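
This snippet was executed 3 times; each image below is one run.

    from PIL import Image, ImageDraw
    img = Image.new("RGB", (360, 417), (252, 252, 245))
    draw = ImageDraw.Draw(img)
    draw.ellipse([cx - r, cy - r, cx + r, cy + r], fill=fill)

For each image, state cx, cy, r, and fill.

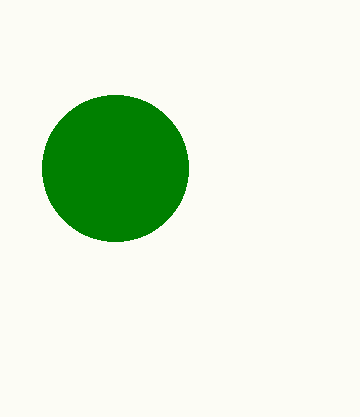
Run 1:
cx = 115
cy = 168
r = 73
fill = 'green'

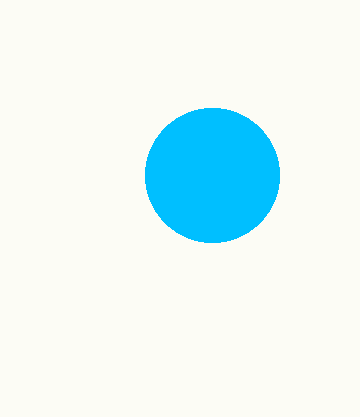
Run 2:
cx = 212, cy = 175, r = 67, fill = 'deepskyblue'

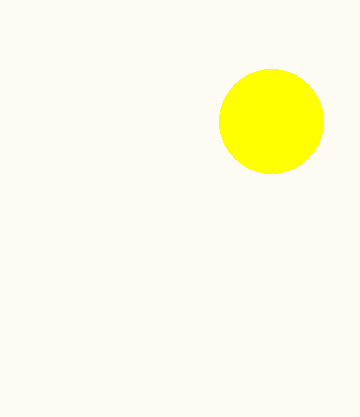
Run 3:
cx = 271, cy = 121, r = 52, fill = 'yellow'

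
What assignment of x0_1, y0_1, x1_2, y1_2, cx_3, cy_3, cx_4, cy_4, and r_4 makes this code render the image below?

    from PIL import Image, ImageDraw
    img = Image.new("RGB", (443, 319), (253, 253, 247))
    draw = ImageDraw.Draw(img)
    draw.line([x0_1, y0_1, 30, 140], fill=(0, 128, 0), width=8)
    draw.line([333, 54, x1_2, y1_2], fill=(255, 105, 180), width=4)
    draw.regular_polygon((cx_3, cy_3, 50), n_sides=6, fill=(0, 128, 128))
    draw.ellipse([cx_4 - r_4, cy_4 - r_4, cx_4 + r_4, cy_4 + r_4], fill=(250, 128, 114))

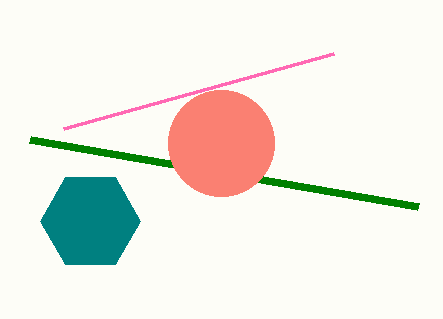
x0_1 = 418; y0_1 = 207; x1_2 = 63; y1_2 = 129; cx_3 = 90; cy_3 = 221; cx_4 = 221; cy_4 = 143; r_4 = 53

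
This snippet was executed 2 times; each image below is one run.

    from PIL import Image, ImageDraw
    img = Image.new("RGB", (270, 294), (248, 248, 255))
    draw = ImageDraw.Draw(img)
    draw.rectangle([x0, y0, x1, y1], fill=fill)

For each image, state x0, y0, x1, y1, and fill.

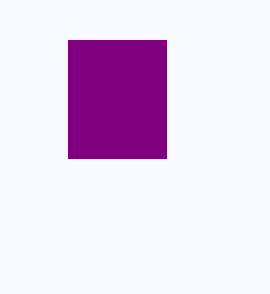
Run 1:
x0 = 68, y0 = 40, x1 = 166, y1 = 158, fill = 'purple'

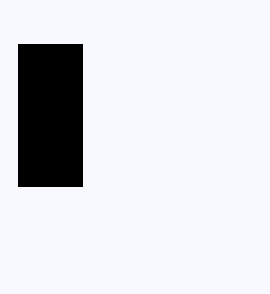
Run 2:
x0 = 18
y0 = 44
x1 = 82
y1 = 186
fill = 'black'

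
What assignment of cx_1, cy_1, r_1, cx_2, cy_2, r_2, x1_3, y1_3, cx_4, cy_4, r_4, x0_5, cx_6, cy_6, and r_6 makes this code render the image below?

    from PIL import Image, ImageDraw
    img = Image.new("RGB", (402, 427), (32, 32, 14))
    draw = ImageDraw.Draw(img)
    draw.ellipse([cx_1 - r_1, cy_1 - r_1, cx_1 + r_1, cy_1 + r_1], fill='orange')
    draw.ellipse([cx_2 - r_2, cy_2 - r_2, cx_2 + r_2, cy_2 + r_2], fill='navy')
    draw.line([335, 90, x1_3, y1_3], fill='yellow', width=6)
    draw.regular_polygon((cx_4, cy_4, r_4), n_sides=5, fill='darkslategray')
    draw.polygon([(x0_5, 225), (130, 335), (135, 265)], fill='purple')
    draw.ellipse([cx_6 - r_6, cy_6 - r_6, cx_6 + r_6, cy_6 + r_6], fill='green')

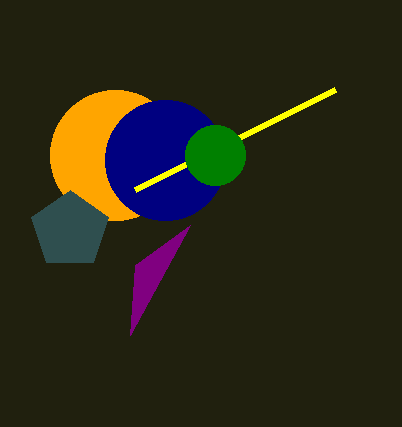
cx_1 = 115
cy_1 = 155
r_1 = 65
cx_2 = 165
cy_2 = 160
r_2 = 60
x1_3 = 135
y1_3 = 190
cx_4 = 70
cy_4 = 230
r_4 = 40
x0_5 = 190
cx_6 = 215
cy_6 = 155
r_6 = 30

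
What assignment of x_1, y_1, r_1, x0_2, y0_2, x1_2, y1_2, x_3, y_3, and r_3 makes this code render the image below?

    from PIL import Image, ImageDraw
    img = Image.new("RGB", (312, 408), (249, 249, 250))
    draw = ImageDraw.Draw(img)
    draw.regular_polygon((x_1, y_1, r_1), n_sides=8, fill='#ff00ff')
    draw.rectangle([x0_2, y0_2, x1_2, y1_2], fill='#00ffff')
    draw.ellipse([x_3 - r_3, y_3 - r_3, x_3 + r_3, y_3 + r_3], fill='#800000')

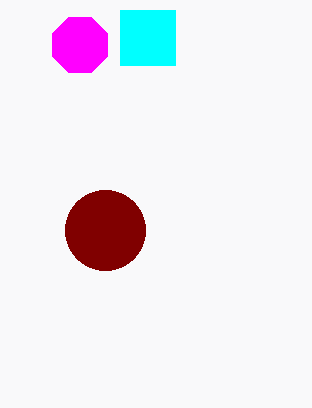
x_1 = 80; y_1 = 45; r_1 = 30; x0_2 = 120; y0_2 = 10; x1_2 = 175; y1_2 = 65; x_3 = 105; y_3 = 230; r_3 = 40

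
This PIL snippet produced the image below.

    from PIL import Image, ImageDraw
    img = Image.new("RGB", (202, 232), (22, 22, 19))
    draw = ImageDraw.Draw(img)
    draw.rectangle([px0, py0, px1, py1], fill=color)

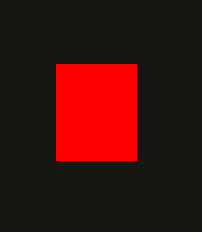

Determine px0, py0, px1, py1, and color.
px0 = 56, py0 = 64, px1 = 136, py1 = 160, color = 'red'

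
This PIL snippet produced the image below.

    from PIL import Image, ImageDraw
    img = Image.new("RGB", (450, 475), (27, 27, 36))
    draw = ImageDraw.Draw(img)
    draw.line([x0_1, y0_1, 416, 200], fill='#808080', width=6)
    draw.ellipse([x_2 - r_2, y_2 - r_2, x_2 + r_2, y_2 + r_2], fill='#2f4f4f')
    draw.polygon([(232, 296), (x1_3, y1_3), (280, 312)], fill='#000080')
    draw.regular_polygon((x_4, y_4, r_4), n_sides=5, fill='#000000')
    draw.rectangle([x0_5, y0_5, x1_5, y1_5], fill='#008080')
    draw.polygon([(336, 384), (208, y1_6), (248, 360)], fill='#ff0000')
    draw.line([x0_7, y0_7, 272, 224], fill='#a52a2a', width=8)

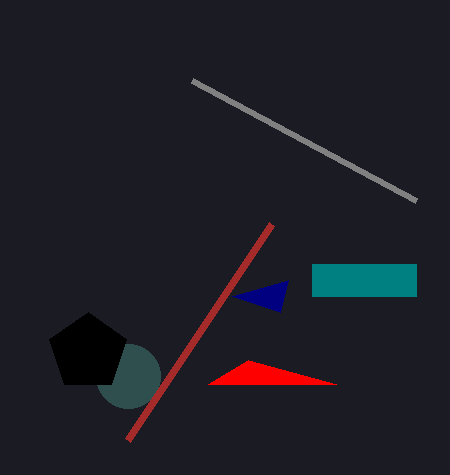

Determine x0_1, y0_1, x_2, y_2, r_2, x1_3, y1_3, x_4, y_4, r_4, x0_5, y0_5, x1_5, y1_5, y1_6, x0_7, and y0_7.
x0_1 = 192
y0_1 = 80
x_2 = 128
y_2 = 376
r_2 = 32
x1_3 = 288
y1_3 = 280
x_4 = 88
y_4 = 352
r_4 = 40
x0_5 = 312
y0_5 = 264
x1_5 = 416
y1_5 = 296
y1_6 = 384
x0_7 = 128
y0_7 = 440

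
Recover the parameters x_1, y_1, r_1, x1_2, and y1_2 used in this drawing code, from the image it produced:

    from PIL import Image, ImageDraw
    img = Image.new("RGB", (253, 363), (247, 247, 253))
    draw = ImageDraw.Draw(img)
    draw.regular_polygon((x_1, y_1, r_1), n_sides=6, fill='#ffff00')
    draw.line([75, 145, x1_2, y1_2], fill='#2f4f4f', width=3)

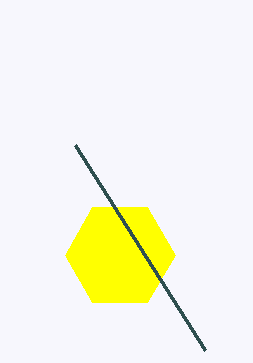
x_1 = 120, y_1 = 255, r_1 = 55, x1_2 = 205, y1_2 = 350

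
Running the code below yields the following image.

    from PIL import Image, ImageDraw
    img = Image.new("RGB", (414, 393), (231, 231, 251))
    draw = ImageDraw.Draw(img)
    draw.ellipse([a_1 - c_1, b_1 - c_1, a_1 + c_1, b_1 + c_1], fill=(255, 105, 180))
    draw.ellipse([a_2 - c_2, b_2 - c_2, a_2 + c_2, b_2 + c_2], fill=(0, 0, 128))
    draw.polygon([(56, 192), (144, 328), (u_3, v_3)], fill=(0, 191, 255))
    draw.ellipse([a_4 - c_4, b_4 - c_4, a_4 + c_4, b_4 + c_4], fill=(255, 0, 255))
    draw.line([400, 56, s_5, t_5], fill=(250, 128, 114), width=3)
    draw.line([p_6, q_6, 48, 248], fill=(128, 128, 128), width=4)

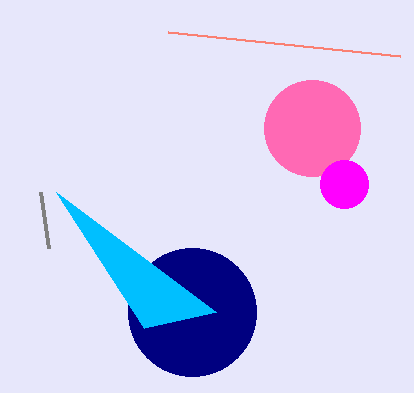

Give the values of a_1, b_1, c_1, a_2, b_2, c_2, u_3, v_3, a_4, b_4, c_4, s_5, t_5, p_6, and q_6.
a_1 = 312, b_1 = 128, c_1 = 48, a_2 = 192, b_2 = 312, c_2 = 64, u_3 = 216, v_3 = 312, a_4 = 344, b_4 = 184, c_4 = 24, s_5 = 168, t_5 = 32, p_6 = 40, q_6 = 192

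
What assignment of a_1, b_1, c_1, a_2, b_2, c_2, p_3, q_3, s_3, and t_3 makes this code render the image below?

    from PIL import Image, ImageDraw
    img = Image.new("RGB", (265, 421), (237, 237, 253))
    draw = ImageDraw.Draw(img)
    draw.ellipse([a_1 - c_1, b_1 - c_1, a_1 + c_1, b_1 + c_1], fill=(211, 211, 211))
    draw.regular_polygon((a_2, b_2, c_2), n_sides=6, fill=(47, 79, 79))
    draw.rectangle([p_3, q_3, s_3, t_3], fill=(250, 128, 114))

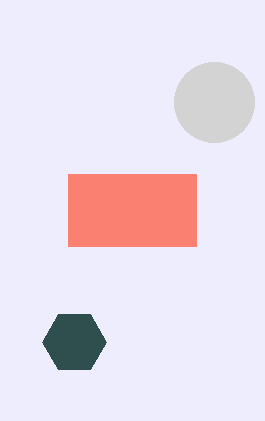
a_1 = 214; b_1 = 102; c_1 = 40; a_2 = 74; b_2 = 342; c_2 = 32; p_3 = 68; q_3 = 174; s_3 = 196; t_3 = 246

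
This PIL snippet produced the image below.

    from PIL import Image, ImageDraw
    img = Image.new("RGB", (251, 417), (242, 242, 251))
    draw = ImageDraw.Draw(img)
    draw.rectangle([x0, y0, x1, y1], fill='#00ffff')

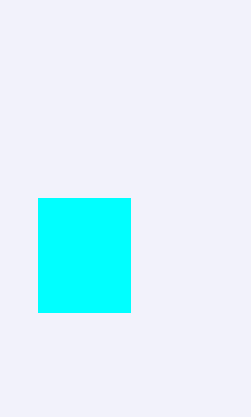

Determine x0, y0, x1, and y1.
x0 = 38
y0 = 198
x1 = 130
y1 = 312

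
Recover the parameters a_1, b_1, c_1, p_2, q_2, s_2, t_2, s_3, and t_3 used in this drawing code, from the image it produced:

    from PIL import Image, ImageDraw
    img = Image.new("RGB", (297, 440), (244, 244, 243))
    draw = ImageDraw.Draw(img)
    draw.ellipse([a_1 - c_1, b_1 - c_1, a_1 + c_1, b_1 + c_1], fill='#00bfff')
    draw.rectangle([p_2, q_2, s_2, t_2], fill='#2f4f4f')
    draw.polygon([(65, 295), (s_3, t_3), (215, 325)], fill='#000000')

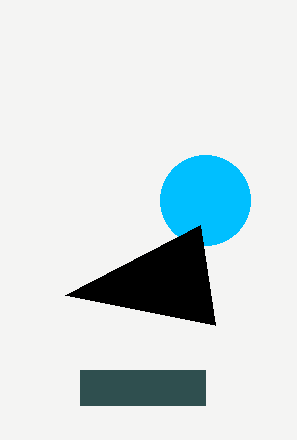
a_1 = 205; b_1 = 200; c_1 = 45; p_2 = 80; q_2 = 370; s_2 = 205; t_2 = 405; s_3 = 200; t_3 = 225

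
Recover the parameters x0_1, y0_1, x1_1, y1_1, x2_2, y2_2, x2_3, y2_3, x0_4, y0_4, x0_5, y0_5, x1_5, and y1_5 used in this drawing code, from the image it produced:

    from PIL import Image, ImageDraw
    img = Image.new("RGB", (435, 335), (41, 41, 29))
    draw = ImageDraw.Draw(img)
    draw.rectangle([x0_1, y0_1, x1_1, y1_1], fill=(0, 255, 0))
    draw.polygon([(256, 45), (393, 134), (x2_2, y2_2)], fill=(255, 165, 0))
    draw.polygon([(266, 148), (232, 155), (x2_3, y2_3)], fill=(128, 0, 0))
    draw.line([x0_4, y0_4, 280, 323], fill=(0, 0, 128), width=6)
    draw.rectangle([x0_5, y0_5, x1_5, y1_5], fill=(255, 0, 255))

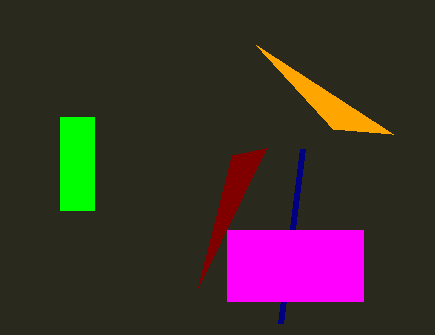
x0_1 = 60; y0_1 = 117; x1_1 = 94; y1_1 = 210; x2_2 = 333; y2_2 = 129; x2_3 = 198; y2_3 = 287; x0_4 = 302; y0_4 = 149; x0_5 = 227; y0_5 = 230; x1_5 = 363; y1_5 = 301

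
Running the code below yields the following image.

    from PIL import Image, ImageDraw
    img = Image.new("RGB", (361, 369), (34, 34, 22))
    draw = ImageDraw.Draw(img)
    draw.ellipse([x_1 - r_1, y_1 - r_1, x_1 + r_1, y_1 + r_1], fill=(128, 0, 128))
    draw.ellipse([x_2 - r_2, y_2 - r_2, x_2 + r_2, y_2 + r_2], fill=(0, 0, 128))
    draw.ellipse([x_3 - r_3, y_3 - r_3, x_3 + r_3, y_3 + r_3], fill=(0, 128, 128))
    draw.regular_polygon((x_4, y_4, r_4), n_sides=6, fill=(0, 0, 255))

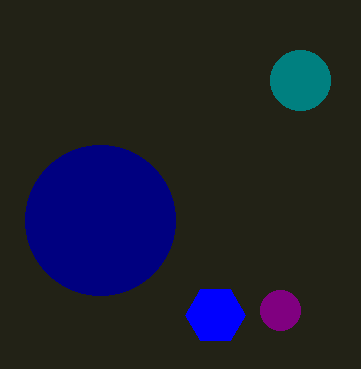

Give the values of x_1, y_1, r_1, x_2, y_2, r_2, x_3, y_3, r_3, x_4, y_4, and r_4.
x_1 = 280; y_1 = 310; r_1 = 20; x_2 = 100; y_2 = 220; r_2 = 75; x_3 = 300; y_3 = 80; r_3 = 30; x_4 = 215; y_4 = 315; r_4 = 30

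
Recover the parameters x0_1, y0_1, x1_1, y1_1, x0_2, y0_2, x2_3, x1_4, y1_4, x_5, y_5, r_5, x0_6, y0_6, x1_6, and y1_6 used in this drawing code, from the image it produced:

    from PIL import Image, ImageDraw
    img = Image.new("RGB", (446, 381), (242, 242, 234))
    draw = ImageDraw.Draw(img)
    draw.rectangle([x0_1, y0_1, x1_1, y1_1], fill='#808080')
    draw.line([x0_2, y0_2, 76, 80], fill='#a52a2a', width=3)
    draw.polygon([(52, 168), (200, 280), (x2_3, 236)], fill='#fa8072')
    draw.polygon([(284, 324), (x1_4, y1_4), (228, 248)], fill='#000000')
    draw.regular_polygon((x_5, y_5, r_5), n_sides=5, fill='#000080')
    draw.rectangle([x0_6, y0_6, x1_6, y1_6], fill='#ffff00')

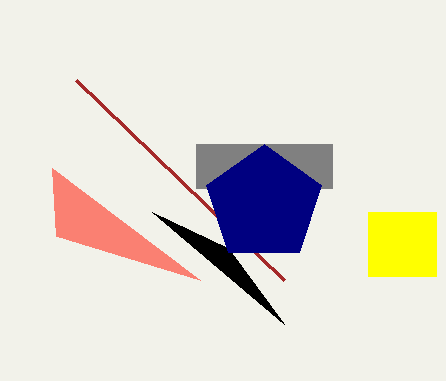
x0_1 = 196; y0_1 = 144; x1_1 = 332; y1_1 = 188; x0_2 = 284; y0_2 = 280; x2_3 = 56; x1_4 = 152; y1_4 = 212; x_5 = 264; y_5 = 204; r_5 = 60; x0_6 = 368; y0_6 = 212; x1_6 = 436; y1_6 = 276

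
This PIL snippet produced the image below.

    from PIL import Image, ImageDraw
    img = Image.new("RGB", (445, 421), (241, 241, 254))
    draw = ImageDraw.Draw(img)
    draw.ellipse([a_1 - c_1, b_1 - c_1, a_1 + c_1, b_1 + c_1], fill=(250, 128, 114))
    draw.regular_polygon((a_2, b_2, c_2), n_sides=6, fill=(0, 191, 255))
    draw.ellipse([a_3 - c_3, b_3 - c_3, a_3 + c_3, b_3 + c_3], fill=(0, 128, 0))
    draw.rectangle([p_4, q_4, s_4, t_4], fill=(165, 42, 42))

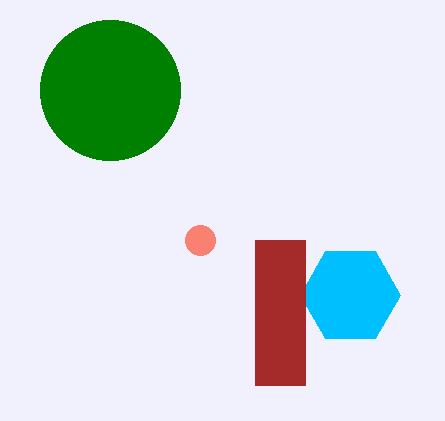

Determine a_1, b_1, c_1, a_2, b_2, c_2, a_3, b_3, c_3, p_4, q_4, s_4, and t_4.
a_1 = 200, b_1 = 240, c_1 = 15, a_2 = 350, b_2 = 295, c_2 = 50, a_3 = 110, b_3 = 90, c_3 = 70, p_4 = 255, q_4 = 240, s_4 = 305, t_4 = 385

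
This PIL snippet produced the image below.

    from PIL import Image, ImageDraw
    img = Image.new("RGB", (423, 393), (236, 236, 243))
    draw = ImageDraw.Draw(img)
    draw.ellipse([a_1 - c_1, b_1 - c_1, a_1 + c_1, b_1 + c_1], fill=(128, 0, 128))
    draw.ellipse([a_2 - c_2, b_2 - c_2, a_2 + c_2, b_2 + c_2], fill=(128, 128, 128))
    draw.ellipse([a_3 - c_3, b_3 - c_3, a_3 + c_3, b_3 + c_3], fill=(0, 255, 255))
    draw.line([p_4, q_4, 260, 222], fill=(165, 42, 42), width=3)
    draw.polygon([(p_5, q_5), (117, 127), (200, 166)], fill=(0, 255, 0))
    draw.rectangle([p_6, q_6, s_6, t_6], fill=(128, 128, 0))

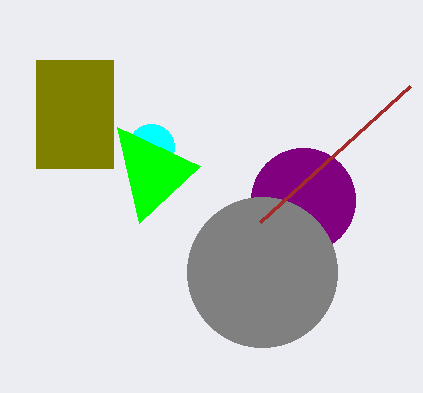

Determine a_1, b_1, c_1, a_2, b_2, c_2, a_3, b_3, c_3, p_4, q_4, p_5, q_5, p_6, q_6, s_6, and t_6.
a_1 = 303
b_1 = 200
c_1 = 52
a_2 = 262
b_2 = 272
c_2 = 75
a_3 = 151
b_3 = 147
c_3 = 23
p_4 = 410
q_4 = 86
p_5 = 139
q_5 = 223
p_6 = 36
q_6 = 60
s_6 = 113
t_6 = 168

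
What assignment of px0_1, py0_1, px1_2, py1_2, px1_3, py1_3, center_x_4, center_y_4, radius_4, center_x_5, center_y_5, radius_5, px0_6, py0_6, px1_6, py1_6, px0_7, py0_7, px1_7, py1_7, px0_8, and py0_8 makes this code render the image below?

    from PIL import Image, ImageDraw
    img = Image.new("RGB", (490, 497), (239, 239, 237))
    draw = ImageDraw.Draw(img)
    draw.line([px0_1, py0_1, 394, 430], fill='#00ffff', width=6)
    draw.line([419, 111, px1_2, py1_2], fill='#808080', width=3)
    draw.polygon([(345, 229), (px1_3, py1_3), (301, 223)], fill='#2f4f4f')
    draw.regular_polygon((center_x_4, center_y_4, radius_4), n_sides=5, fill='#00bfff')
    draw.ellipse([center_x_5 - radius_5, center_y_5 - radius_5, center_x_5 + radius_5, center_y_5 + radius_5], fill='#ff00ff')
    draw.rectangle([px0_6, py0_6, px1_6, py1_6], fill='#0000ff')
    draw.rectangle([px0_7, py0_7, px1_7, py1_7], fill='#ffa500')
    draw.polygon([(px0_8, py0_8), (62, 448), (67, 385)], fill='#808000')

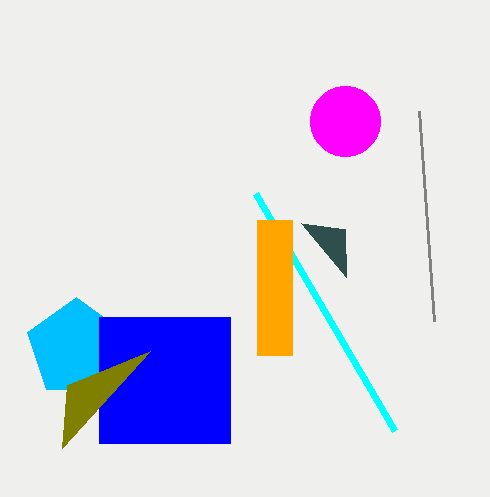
px0_1 = 255, py0_1 = 193, px1_2 = 434, py1_2 = 321, px1_3 = 346, py1_3 = 277, center_x_4 = 76, center_y_4 = 348, radius_4 = 51, center_x_5 = 345, center_y_5 = 121, radius_5 = 35, px0_6 = 99, py0_6 = 317, px1_6 = 230, py1_6 = 443, px0_7 = 257, py0_7 = 220, px1_7 = 292, py1_7 = 355, px0_8 = 150, py0_8 = 351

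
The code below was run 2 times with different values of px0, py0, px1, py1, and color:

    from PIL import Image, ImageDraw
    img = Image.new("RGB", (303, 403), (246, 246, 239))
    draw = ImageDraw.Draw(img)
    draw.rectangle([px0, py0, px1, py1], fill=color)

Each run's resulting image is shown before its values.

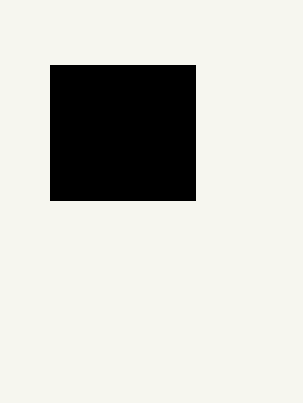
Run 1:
px0 = 50; py0 = 65; px1 = 195; py1 = 200; color = 'black'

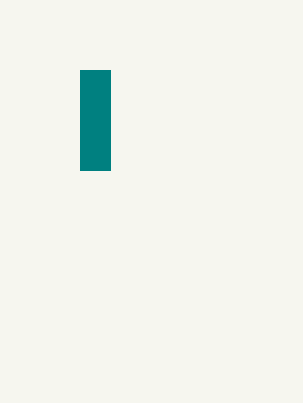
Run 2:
px0 = 80
py0 = 70
px1 = 110
py1 = 170
color = 'teal'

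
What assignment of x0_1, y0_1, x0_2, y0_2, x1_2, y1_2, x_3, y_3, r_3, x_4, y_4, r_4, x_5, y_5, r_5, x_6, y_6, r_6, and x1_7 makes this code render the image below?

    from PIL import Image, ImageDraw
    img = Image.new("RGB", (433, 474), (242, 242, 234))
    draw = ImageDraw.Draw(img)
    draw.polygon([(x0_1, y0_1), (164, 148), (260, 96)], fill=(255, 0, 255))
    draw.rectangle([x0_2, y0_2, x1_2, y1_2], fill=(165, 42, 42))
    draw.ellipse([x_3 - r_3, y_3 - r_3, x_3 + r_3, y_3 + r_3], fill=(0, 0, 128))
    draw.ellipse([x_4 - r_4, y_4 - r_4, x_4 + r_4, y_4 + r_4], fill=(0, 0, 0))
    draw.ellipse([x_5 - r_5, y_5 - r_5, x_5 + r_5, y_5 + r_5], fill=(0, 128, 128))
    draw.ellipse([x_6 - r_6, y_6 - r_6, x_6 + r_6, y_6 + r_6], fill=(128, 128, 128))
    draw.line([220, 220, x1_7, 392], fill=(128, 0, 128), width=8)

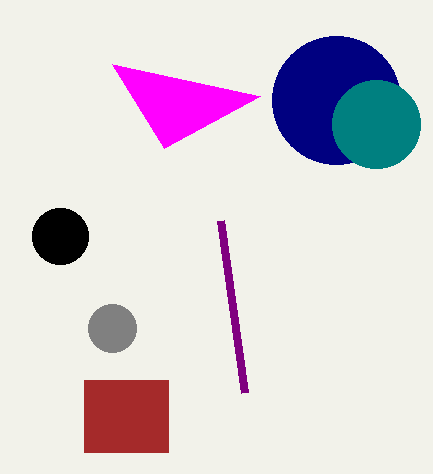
x0_1 = 112; y0_1 = 64; x0_2 = 84; y0_2 = 380; x1_2 = 168; y1_2 = 452; x_3 = 336; y_3 = 100; r_3 = 64; x_4 = 60; y_4 = 236; r_4 = 28; x_5 = 376; y_5 = 124; r_5 = 44; x_6 = 112; y_6 = 328; r_6 = 24; x1_7 = 244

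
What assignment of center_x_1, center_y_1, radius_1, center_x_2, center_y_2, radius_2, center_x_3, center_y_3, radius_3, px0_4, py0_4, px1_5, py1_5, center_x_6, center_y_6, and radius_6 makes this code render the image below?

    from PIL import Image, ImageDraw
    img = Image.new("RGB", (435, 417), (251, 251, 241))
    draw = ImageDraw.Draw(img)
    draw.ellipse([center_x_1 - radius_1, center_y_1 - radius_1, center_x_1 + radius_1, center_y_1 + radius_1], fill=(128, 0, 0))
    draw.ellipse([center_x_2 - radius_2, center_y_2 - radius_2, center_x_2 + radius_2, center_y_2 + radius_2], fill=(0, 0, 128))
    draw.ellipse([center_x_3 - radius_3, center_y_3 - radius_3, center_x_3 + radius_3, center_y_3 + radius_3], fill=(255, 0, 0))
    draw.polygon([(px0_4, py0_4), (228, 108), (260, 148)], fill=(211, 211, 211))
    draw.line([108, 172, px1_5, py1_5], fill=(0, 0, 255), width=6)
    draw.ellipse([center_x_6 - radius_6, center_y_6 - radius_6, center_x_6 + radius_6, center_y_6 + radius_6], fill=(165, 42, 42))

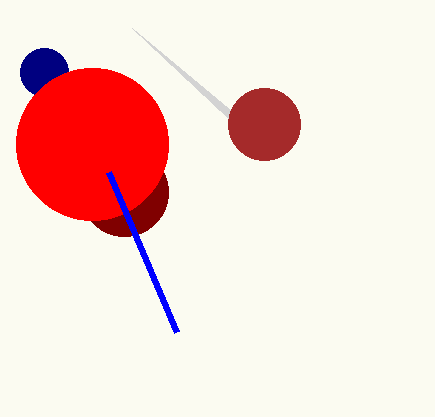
center_x_1 = 124; center_y_1 = 192; radius_1 = 44; center_x_2 = 44; center_y_2 = 72; radius_2 = 24; center_x_3 = 92; center_y_3 = 144; radius_3 = 76; px0_4 = 132; py0_4 = 28; px1_5 = 176; py1_5 = 332; center_x_6 = 264; center_y_6 = 124; radius_6 = 36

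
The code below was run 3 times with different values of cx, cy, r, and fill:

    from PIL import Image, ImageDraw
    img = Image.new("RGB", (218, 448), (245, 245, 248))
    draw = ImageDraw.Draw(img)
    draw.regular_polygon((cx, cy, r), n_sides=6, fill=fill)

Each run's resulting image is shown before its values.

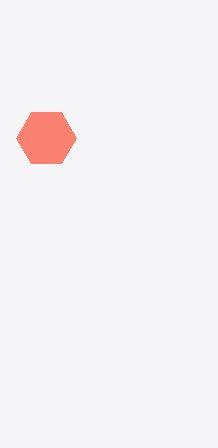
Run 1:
cx = 46
cy = 138
r = 30
fill = 'salmon'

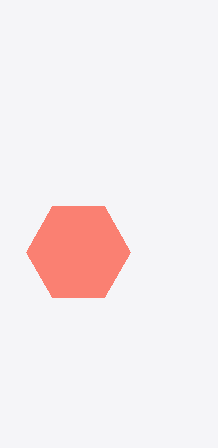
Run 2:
cx = 78, cy = 252, r = 52, fill = 'salmon'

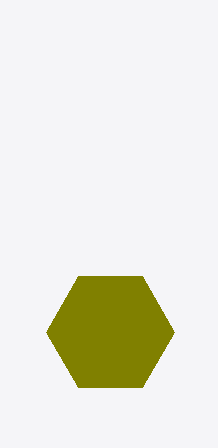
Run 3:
cx = 110; cy = 332; r = 64; fill = 'olive'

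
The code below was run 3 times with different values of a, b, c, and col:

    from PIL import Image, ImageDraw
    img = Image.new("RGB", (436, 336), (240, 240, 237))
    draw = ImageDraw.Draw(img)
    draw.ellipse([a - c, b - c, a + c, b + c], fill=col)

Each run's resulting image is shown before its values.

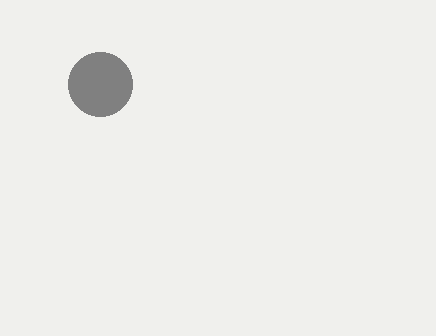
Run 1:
a = 100
b = 84
c = 32
col = 'gray'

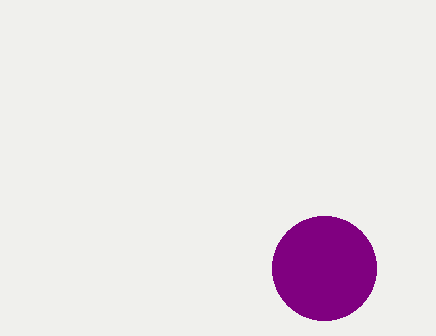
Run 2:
a = 324; b = 268; c = 52; col = 'purple'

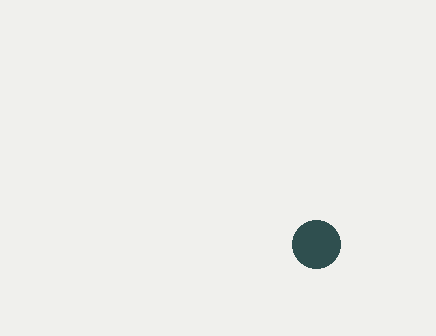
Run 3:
a = 316
b = 244
c = 24
col = 'darkslategray'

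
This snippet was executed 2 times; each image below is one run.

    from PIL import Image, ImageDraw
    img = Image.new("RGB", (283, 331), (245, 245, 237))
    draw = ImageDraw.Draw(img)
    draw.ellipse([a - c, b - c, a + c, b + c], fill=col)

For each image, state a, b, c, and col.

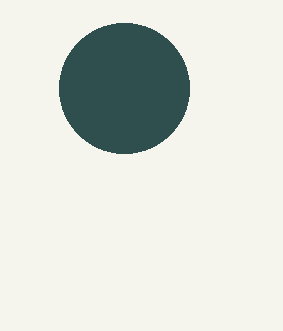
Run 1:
a = 124, b = 88, c = 65, col = 'darkslategray'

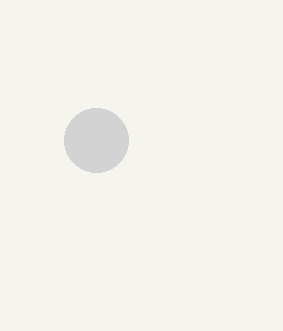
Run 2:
a = 96; b = 140; c = 32; col = 'lightgray'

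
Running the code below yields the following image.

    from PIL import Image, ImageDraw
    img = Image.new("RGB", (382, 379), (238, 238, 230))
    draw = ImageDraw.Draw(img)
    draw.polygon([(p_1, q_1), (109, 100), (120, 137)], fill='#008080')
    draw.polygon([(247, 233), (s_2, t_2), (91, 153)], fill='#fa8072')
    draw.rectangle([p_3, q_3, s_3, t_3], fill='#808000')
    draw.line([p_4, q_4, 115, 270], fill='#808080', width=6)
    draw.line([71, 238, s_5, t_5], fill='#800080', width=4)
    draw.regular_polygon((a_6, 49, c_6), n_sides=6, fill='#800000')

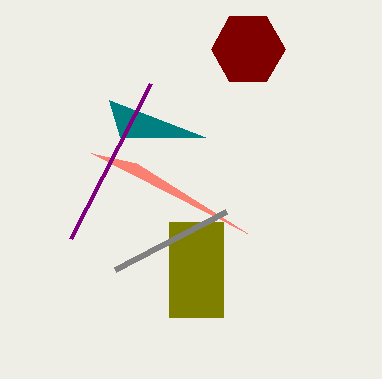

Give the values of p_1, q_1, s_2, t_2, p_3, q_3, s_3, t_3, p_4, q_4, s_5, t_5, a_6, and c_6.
p_1 = 205, q_1 = 137, s_2 = 136, t_2 = 163, p_3 = 169, q_3 = 222, s_3 = 223, t_3 = 317, p_4 = 226, q_4 = 212, s_5 = 151, t_5 = 83, a_6 = 248, c_6 = 37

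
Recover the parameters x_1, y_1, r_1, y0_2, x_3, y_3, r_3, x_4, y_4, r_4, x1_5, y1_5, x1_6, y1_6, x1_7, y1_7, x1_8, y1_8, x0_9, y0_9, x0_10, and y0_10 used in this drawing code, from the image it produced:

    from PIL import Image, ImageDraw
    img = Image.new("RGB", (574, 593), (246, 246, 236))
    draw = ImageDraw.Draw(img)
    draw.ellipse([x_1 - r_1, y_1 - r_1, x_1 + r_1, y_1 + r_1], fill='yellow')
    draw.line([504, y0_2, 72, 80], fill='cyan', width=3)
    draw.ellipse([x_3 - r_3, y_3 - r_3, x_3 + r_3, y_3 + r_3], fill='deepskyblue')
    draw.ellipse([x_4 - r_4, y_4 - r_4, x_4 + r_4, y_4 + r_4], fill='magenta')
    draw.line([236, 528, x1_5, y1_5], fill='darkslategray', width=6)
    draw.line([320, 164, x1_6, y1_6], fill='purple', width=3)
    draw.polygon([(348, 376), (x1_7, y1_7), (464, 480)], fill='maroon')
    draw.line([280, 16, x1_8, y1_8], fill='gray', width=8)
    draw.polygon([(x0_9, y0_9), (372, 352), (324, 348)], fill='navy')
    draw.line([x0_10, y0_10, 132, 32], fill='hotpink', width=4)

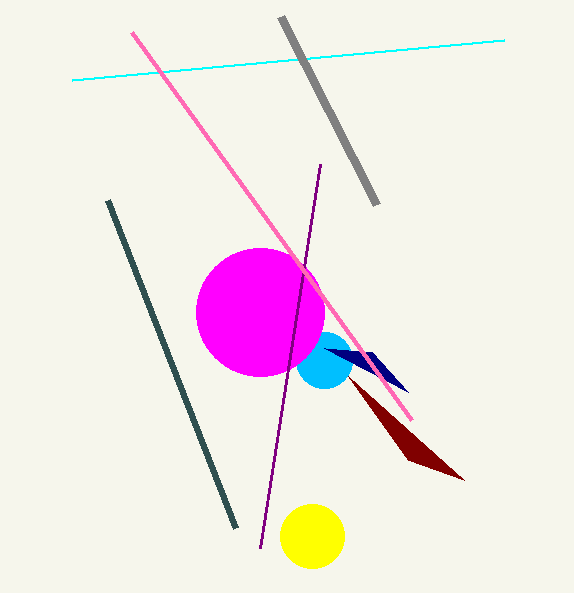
x_1 = 312; y_1 = 536; r_1 = 32; y0_2 = 40; x_3 = 324; y_3 = 360; r_3 = 28; x_4 = 260; y_4 = 312; r_4 = 64; x1_5 = 108; y1_5 = 200; x1_6 = 260; y1_6 = 548; x1_7 = 408; y1_7 = 460; x1_8 = 376; y1_8 = 204; x0_9 = 408; y0_9 = 392; x0_10 = 412; y0_10 = 420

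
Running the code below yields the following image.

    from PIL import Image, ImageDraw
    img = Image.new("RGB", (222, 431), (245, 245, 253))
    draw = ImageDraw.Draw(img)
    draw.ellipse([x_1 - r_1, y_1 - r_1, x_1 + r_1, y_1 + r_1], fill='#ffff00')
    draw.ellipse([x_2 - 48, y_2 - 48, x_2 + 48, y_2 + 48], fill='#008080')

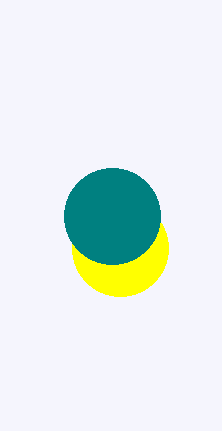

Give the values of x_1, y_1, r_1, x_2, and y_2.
x_1 = 120
y_1 = 248
r_1 = 48
x_2 = 112
y_2 = 216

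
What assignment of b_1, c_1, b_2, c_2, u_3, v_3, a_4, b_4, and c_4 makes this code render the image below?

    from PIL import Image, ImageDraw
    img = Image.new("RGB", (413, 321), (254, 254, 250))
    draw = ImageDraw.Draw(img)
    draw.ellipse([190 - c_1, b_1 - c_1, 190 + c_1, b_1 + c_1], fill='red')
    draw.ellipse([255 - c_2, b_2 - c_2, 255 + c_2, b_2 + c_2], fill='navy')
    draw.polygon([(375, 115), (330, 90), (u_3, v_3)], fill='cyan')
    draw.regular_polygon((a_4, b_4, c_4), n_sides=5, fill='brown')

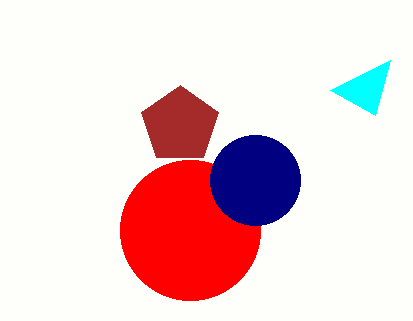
b_1 = 230; c_1 = 70; b_2 = 180; c_2 = 45; u_3 = 390; v_3 = 60; a_4 = 180; b_4 = 125; c_4 = 40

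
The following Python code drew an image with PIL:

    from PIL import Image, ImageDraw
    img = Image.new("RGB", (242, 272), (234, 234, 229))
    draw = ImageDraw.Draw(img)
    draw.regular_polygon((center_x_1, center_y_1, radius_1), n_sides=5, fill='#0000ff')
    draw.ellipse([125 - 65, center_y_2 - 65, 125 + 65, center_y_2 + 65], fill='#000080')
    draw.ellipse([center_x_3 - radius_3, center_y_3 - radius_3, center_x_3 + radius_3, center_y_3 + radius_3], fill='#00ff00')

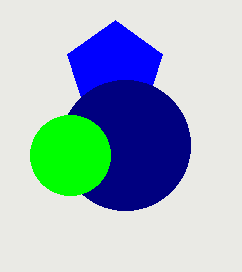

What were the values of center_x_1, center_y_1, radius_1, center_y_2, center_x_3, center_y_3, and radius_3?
center_x_1 = 115; center_y_1 = 70; radius_1 = 50; center_y_2 = 145; center_x_3 = 70; center_y_3 = 155; radius_3 = 40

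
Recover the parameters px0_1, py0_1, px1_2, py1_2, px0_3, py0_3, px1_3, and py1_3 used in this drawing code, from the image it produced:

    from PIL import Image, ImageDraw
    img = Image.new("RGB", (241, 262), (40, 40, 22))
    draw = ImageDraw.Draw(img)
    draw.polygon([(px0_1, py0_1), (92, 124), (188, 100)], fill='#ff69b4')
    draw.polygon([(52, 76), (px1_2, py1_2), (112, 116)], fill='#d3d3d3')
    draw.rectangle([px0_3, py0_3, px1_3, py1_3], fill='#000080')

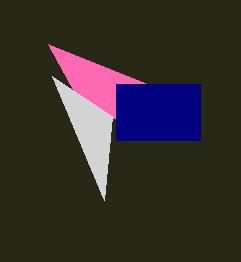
px0_1 = 48; py0_1 = 44; px1_2 = 104; py1_2 = 200; px0_3 = 116; py0_3 = 84; px1_3 = 200; py1_3 = 140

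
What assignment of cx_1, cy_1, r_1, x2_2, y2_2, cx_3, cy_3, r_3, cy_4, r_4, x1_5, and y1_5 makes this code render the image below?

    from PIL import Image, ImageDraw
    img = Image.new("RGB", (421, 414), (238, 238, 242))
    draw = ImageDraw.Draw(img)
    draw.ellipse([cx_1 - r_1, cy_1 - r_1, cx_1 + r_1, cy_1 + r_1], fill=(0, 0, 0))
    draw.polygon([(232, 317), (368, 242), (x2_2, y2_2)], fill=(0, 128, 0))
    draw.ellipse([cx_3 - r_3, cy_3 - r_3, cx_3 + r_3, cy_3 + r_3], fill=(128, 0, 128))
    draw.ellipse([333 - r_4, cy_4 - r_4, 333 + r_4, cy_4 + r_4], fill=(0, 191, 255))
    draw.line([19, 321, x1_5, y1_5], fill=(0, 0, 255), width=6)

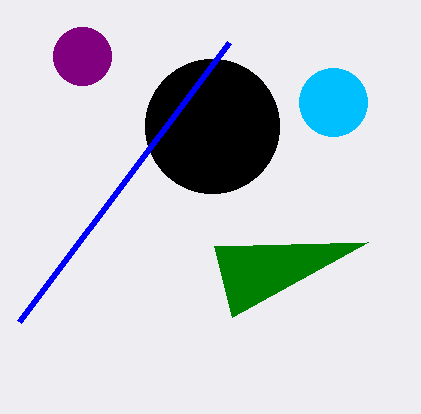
cx_1 = 212
cy_1 = 126
r_1 = 67
x2_2 = 214
y2_2 = 246
cx_3 = 82
cy_3 = 56
r_3 = 29
cy_4 = 102
r_4 = 34
x1_5 = 229
y1_5 = 42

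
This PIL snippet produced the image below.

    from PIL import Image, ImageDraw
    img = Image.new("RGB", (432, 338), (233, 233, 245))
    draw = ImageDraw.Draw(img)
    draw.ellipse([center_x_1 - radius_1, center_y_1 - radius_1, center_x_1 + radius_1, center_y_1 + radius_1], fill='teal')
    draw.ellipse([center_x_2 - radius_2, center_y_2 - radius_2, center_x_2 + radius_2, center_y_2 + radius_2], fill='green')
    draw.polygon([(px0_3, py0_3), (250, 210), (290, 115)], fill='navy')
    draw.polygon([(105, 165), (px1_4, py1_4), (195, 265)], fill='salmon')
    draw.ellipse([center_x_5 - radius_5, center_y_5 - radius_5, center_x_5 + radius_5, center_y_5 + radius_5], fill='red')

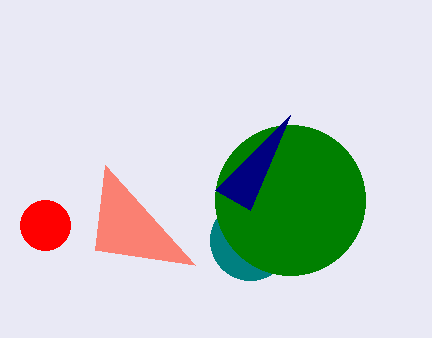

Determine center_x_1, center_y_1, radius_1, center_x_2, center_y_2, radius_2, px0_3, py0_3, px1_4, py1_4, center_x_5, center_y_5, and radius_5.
center_x_1 = 250; center_y_1 = 240; radius_1 = 40; center_x_2 = 290; center_y_2 = 200; radius_2 = 75; px0_3 = 215; py0_3 = 190; px1_4 = 95; py1_4 = 250; center_x_5 = 45; center_y_5 = 225; radius_5 = 25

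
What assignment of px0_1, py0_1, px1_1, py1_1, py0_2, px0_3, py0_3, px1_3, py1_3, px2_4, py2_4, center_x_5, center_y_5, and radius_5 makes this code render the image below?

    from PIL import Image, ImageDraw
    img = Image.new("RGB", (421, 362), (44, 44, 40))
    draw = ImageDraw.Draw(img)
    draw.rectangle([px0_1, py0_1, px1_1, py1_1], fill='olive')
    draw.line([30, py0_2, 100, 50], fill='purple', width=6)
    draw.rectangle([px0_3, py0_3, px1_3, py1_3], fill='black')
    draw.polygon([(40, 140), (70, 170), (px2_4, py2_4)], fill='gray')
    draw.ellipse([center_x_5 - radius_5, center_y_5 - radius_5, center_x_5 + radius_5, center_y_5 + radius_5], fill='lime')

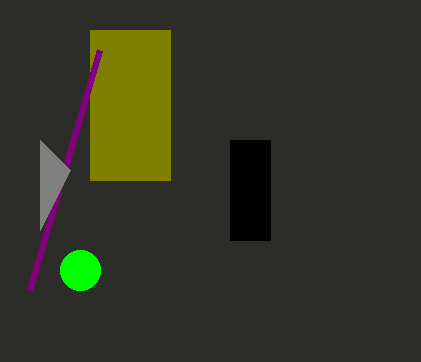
px0_1 = 90; py0_1 = 30; px1_1 = 170; py1_1 = 180; py0_2 = 290; px0_3 = 230; py0_3 = 140; px1_3 = 270; py1_3 = 240; px2_4 = 40; py2_4 = 230; center_x_5 = 80; center_y_5 = 270; radius_5 = 20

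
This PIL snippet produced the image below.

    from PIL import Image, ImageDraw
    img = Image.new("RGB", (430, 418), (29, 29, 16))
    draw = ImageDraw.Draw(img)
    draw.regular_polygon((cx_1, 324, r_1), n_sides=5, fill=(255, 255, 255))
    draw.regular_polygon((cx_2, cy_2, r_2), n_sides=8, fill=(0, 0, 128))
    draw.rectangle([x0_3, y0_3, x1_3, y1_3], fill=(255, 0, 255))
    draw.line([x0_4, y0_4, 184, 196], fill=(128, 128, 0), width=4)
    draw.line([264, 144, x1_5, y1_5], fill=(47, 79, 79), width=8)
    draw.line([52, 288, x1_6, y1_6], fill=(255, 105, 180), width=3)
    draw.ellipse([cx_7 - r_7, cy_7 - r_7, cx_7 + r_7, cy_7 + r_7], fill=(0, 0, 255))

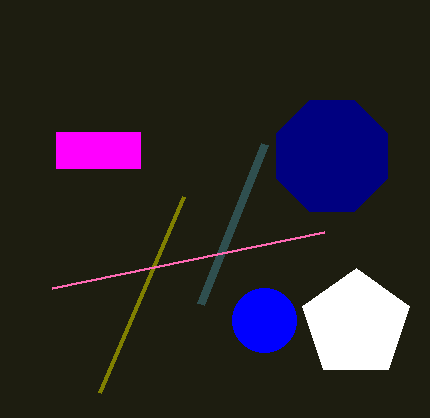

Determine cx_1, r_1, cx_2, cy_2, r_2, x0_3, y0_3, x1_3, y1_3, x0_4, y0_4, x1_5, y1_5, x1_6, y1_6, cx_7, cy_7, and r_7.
cx_1 = 356, r_1 = 56, cx_2 = 332, cy_2 = 156, r_2 = 60, x0_3 = 56, y0_3 = 132, x1_3 = 140, y1_3 = 168, x0_4 = 100, y0_4 = 392, x1_5 = 200, y1_5 = 304, x1_6 = 324, y1_6 = 232, cx_7 = 264, cy_7 = 320, r_7 = 32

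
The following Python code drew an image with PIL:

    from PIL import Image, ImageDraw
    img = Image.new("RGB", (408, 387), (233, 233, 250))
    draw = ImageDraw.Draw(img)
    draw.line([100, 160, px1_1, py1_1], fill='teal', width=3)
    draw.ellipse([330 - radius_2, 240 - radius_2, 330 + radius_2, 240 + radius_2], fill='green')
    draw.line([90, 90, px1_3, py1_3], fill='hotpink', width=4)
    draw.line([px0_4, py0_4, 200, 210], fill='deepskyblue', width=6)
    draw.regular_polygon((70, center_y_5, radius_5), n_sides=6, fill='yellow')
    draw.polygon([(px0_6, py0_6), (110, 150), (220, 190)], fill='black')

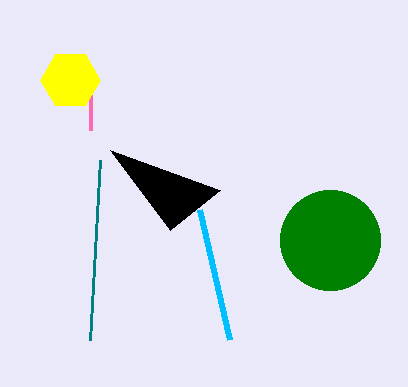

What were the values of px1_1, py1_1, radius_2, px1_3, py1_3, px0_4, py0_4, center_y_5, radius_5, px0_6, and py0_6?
px1_1 = 90; py1_1 = 340; radius_2 = 50; px1_3 = 90; py1_3 = 130; px0_4 = 230; py0_4 = 340; center_y_5 = 80; radius_5 = 30; px0_6 = 170; py0_6 = 230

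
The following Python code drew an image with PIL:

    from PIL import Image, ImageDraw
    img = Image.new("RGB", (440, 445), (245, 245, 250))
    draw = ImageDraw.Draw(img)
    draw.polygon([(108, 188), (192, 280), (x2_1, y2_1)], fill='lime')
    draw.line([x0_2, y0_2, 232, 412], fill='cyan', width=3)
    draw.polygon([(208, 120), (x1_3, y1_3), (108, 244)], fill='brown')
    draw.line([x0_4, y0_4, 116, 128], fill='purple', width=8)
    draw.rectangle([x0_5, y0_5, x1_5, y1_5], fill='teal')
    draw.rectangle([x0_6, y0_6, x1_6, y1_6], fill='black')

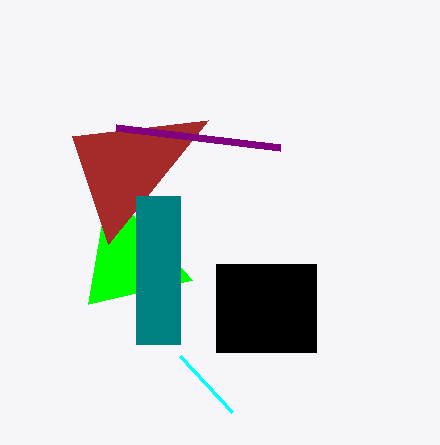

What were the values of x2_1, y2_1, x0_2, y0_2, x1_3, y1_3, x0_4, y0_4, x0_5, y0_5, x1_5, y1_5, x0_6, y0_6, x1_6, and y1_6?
x2_1 = 88, y2_1 = 304, x0_2 = 180, y0_2 = 356, x1_3 = 72, y1_3 = 136, x0_4 = 280, y0_4 = 148, x0_5 = 136, y0_5 = 196, x1_5 = 180, y1_5 = 344, x0_6 = 216, y0_6 = 264, x1_6 = 316, y1_6 = 352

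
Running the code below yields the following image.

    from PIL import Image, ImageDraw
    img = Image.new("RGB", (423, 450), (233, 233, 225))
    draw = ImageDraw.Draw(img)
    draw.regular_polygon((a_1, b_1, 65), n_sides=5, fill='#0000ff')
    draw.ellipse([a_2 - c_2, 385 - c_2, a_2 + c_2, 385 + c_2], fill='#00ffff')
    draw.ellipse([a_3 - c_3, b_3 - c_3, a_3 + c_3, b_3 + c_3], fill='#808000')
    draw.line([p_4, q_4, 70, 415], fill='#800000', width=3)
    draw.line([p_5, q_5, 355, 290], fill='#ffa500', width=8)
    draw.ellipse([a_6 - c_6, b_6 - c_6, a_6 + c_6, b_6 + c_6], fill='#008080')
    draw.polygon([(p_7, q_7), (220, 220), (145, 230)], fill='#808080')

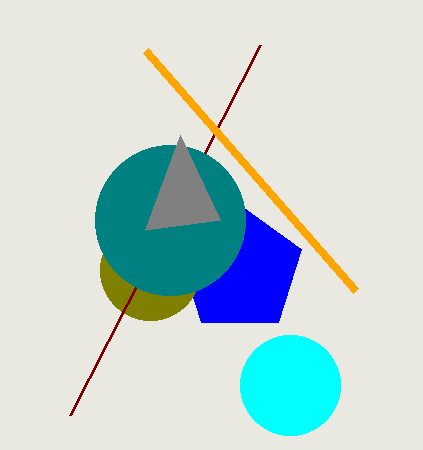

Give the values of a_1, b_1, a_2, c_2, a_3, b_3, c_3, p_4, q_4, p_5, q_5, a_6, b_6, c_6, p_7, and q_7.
a_1 = 240, b_1 = 270, a_2 = 290, c_2 = 50, a_3 = 150, b_3 = 270, c_3 = 50, p_4 = 260, q_4 = 45, p_5 = 145, q_5 = 50, a_6 = 170, b_6 = 220, c_6 = 75, p_7 = 180, q_7 = 135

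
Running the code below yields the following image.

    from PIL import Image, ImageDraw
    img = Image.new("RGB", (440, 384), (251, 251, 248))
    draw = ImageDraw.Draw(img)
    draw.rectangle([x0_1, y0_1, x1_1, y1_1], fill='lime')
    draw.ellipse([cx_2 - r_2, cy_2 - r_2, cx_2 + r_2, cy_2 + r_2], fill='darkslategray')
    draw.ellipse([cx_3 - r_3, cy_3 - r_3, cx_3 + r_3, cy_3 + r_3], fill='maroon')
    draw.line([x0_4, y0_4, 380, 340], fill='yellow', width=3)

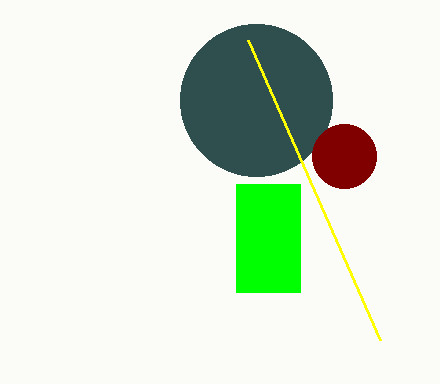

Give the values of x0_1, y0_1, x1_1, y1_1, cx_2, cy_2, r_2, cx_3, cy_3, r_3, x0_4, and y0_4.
x0_1 = 236
y0_1 = 184
x1_1 = 300
y1_1 = 292
cx_2 = 256
cy_2 = 100
r_2 = 76
cx_3 = 344
cy_3 = 156
r_3 = 32
x0_4 = 248
y0_4 = 40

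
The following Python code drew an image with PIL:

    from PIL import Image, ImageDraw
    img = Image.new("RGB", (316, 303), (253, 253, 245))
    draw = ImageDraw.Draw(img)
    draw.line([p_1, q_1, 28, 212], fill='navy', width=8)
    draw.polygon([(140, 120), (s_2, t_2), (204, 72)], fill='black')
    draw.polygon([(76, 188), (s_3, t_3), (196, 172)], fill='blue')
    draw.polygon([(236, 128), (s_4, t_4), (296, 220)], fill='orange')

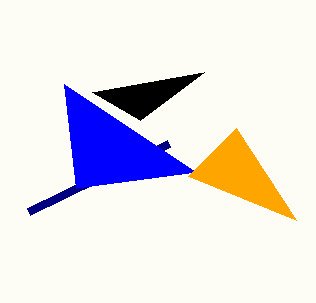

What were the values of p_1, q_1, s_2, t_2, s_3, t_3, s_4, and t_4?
p_1 = 168, q_1 = 144, s_2 = 92, t_2 = 92, s_3 = 64, t_3 = 84, s_4 = 188, t_4 = 176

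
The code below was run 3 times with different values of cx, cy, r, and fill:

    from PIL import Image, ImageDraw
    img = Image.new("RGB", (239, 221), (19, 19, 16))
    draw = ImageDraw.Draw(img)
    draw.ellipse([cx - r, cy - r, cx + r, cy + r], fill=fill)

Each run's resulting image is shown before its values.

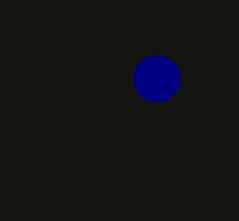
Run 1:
cx = 156
cy = 78
r = 23
fill = 'navy'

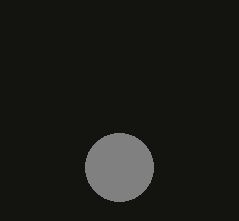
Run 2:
cx = 119, cy = 167, r = 34, fill = 'gray'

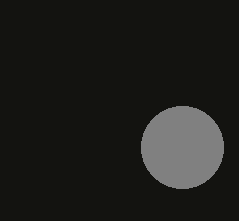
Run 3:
cx = 182, cy = 147, r = 41, fill = 'gray'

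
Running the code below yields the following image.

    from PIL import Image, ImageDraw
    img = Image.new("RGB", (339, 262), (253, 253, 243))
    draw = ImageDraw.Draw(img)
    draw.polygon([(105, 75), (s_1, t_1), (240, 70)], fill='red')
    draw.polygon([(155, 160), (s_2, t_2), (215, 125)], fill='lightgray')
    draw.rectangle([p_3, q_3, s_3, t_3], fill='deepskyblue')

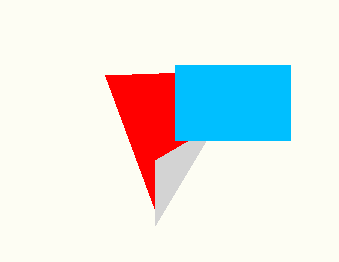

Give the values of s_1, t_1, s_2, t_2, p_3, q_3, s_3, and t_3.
s_1 = 155, t_1 = 210, s_2 = 155, t_2 = 225, p_3 = 175, q_3 = 65, s_3 = 290, t_3 = 140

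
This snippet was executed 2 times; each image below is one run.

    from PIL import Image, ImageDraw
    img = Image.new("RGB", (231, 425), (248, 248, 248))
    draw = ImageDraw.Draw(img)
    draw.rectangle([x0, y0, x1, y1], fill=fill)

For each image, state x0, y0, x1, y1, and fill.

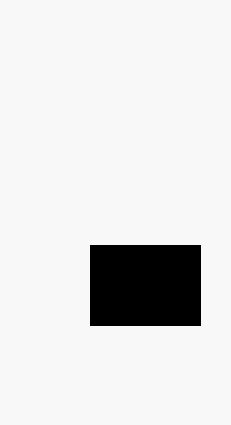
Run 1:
x0 = 90
y0 = 245
x1 = 200
y1 = 325
fill = 'black'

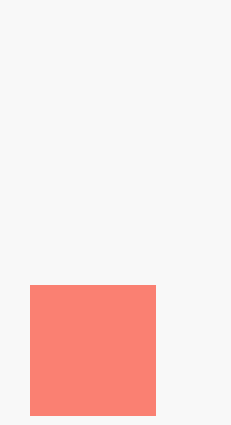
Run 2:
x0 = 30; y0 = 285; x1 = 155; y1 = 415; fill = 'salmon'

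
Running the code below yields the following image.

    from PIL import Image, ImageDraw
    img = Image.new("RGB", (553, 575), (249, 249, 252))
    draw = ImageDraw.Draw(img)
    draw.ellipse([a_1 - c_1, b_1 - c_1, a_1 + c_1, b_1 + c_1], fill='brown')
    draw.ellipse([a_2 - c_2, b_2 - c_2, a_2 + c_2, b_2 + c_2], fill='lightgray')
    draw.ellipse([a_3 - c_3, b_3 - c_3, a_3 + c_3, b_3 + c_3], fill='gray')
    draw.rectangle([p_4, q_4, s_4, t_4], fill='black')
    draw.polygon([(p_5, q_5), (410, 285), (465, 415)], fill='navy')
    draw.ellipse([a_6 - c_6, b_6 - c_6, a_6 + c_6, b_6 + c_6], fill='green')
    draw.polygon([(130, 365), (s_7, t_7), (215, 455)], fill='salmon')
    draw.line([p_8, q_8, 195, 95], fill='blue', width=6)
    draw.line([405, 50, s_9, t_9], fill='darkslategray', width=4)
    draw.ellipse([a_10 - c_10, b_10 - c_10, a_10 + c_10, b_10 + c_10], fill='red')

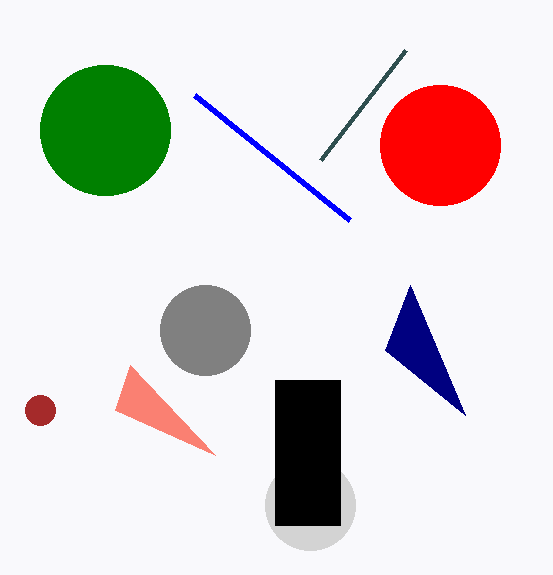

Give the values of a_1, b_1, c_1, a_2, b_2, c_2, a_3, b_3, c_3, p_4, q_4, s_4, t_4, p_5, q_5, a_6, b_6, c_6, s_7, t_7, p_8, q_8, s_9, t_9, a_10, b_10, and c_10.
a_1 = 40, b_1 = 410, c_1 = 15, a_2 = 310, b_2 = 505, c_2 = 45, a_3 = 205, b_3 = 330, c_3 = 45, p_4 = 275, q_4 = 380, s_4 = 340, t_4 = 525, p_5 = 385, q_5 = 350, a_6 = 105, b_6 = 130, c_6 = 65, s_7 = 115, t_7 = 410, p_8 = 350, q_8 = 220, s_9 = 320, t_9 = 160, a_10 = 440, b_10 = 145, c_10 = 60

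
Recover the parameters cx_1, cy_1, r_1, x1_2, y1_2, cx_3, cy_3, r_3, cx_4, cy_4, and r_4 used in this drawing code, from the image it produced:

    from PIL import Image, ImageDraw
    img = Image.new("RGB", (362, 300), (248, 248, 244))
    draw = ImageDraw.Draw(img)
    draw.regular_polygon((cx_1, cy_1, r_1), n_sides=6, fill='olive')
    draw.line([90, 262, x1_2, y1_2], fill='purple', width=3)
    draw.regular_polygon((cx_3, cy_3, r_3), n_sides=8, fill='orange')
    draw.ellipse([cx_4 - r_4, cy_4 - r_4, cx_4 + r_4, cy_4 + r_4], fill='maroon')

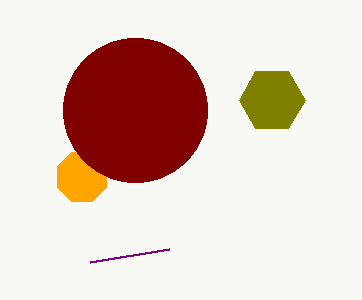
cx_1 = 272
cy_1 = 100
r_1 = 33
x1_2 = 169
y1_2 = 249
cx_3 = 82
cy_3 = 177
r_3 = 27
cx_4 = 135
cy_4 = 110
r_4 = 72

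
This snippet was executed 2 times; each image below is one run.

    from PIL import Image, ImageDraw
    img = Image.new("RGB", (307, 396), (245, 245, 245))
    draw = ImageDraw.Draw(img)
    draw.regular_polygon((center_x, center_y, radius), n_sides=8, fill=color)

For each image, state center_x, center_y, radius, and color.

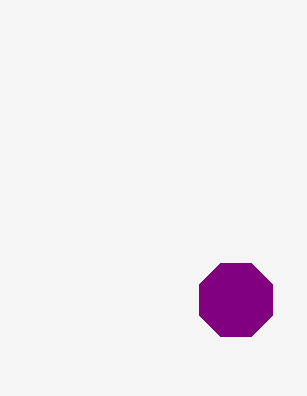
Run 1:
center_x = 236, center_y = 300, radius = 40, color = 'purple'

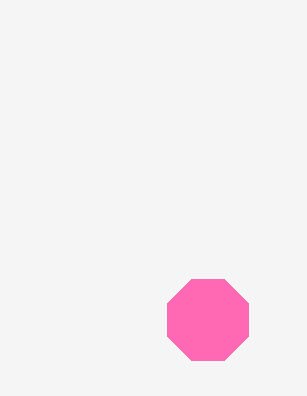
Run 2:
center_x = 208; center_y = 320; radius = 44; color = 'hotpink'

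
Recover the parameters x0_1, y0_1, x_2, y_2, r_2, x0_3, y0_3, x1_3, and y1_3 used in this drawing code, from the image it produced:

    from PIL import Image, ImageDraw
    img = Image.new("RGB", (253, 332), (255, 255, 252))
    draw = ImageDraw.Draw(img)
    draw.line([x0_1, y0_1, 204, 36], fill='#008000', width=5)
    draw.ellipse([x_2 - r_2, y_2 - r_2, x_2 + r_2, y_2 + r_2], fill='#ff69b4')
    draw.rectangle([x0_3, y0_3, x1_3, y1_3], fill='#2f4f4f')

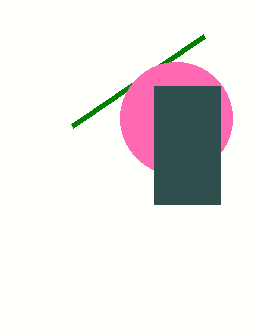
x0_1 = 72
y0_1 = 126
x_2 = 176
y_2 = 118
r_2 = 56
x0_3 = 154
y0_3 = 86
x1_3 = 220
y1_3 = 204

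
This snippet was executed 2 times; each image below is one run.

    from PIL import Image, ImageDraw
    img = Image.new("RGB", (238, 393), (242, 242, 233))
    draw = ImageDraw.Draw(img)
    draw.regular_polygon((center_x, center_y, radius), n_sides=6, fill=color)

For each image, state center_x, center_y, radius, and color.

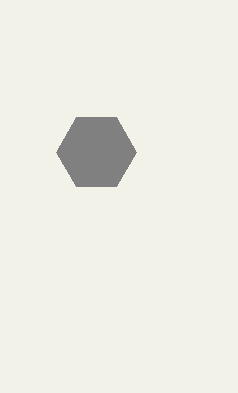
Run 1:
center_x = 96
center_y = 152
radius = 40
color = 'gray'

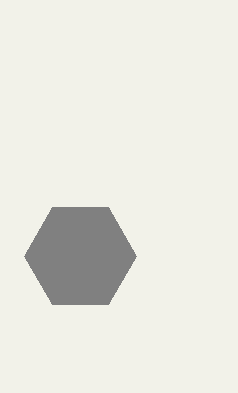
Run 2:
center_x = 80
center_y = 256
radius = 56
color = 'gray'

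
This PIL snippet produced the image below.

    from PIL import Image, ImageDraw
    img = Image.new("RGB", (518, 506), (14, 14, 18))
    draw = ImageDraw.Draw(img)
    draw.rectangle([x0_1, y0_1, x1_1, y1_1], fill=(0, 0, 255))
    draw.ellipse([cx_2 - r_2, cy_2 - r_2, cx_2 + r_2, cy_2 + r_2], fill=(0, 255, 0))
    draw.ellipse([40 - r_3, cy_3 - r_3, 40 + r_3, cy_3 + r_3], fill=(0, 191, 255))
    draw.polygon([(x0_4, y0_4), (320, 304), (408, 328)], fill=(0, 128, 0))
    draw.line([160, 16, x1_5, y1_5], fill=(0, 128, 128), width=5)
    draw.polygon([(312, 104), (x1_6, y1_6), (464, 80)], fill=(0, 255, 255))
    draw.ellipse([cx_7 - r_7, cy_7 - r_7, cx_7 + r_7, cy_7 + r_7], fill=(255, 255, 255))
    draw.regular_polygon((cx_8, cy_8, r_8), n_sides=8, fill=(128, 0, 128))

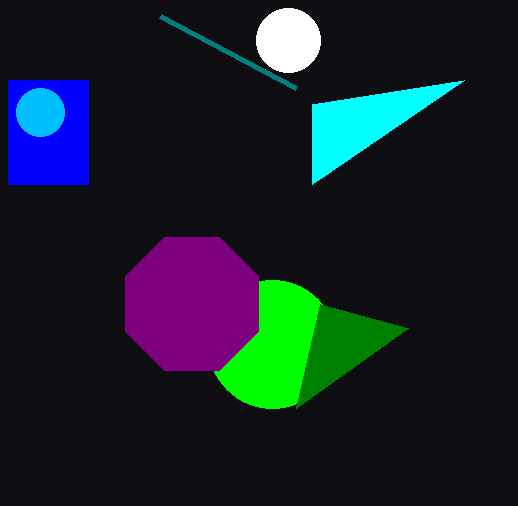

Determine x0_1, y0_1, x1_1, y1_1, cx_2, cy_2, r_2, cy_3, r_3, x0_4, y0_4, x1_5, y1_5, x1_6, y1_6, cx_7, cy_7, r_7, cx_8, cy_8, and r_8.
x0_1 = 8; y0_1 = 80; x1_1 = 88; y1_1 = 184; cx_2 = 272; cy_2 = 344; r_2 = 64; cy_3 = 112; r_3 = 24; x0_4 = 296; y0_4 = 408; x1_5 = 296; y1_5 = 88; x1_6 = 312; y1_6 = 184; cx_7 = 288; cy_7 = 40; r_7 = 32; cx_8 = 192; cy_8 = 304; r_8 = 72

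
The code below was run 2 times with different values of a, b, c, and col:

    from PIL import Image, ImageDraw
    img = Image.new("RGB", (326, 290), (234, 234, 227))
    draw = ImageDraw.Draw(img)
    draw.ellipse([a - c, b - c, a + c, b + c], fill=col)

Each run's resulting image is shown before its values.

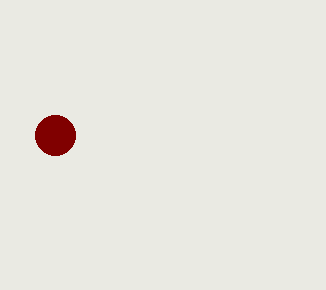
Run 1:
a = 55
b = 135
c = 20
col = 'maroon'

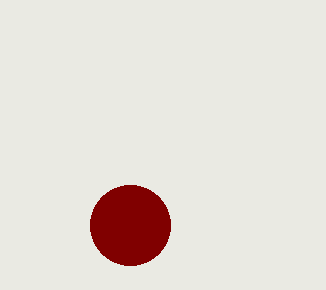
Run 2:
a = 130; b = 225; c = 40; col = 'maroon'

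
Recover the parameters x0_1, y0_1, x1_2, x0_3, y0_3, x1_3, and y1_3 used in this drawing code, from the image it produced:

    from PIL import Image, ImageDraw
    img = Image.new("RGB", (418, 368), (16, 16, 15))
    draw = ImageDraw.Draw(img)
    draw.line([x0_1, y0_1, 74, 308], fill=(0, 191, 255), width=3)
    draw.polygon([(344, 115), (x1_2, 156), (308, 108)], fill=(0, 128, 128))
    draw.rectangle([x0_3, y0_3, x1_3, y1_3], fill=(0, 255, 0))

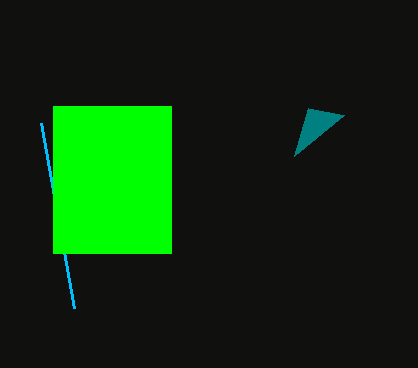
x0_1 = 41
y0_1 = 123
x1_2 = 294
x0_3 = 53
y0_3 = 106
x1_3 = 171
y1_3 = 253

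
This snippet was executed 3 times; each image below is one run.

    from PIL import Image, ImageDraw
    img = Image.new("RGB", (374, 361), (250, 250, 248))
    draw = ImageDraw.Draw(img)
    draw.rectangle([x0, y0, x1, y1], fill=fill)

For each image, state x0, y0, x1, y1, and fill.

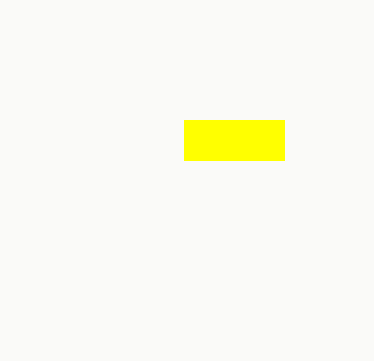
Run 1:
x0 = 184; y0 = 120; x1 = 284; y1 = 160; fill = 'yellow'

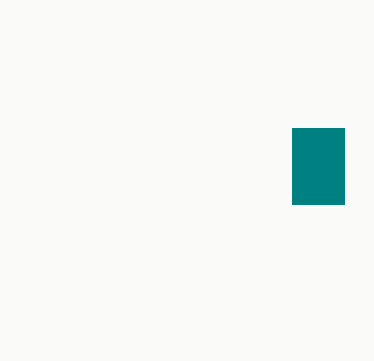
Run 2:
x0 = 292, y0 = 128, x1 = 344, y1 = 204, fill = 'teal'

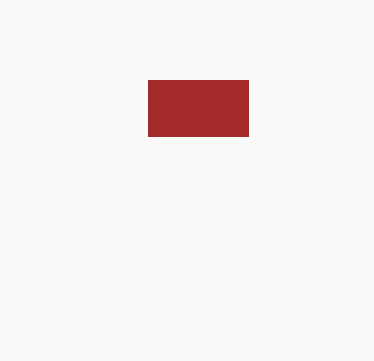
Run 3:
x0 = 148; y0 = 80; x1 = 248; y1 = 136; fill = 'brown'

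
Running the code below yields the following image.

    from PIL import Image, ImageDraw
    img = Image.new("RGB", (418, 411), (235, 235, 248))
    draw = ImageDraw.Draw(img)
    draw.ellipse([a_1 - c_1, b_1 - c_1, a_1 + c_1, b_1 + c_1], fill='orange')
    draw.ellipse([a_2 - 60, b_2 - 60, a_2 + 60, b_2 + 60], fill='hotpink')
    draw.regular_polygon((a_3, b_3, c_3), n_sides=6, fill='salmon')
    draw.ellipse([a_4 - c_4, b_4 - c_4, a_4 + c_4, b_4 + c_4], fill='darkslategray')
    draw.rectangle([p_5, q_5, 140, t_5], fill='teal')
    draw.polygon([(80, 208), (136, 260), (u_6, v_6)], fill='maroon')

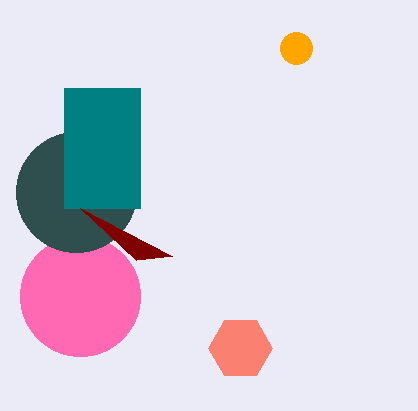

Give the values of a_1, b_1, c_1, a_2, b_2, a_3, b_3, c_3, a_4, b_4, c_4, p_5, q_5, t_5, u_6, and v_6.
a_1 = 296; b_1 = 48; c_1 = 16; a_2 = 80; b_2 = 296; a_3 = 240; b_3 = 348; c_3 = 32; a_4 = 76; b_4 = 192; c_4 = 60; p_5 = 64; q_5 = 88; t_5 = 208; u_6 = 172; v_6 = 256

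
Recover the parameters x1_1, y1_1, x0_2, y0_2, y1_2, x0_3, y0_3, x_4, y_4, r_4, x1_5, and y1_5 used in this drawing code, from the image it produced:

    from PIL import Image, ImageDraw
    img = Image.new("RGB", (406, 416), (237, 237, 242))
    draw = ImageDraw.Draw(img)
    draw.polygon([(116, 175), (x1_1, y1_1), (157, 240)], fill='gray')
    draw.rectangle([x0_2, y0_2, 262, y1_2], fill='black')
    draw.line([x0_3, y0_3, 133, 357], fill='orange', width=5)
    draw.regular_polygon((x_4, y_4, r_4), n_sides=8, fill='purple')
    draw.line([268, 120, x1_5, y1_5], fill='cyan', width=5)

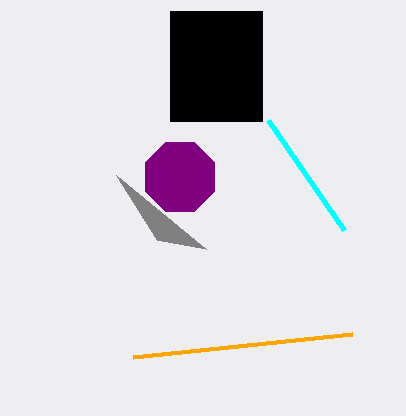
x1_1 = 206
y1_1 = 249
x0_2 = 170
y0_2 = 11
y1_2 = 121
x0_3 = 352
y0_3 = 334
x_4 = 180
y_4 = 177
r_4 = 37
x1_5 = 344
y1_5 = 230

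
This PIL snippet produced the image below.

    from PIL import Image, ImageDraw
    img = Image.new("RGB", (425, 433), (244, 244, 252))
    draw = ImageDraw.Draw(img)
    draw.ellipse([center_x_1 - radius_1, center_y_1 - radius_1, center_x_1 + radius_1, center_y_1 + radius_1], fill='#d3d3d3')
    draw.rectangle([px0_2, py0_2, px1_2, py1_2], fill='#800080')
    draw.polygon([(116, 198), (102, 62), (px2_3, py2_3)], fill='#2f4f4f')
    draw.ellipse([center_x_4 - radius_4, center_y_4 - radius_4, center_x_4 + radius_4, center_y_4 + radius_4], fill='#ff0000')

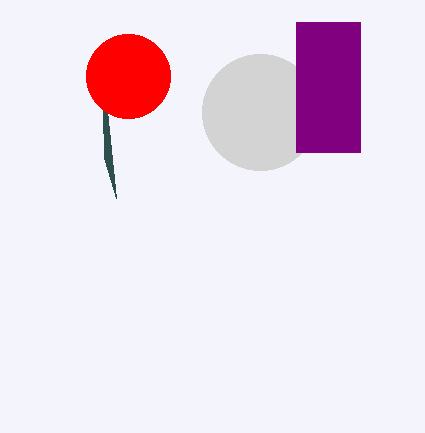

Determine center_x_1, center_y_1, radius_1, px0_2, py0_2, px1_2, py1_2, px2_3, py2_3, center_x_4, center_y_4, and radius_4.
center_x_1 = 260, center_y_1 = 112, radius_1 = 58, px0_2 = 296, py0_2 = 22, px1_2 = 360, py1_2 = 152, px2_3 = 104, py2_3 = 158, center_x_4 = 128, center_y_4 = 76, radius_4 = 42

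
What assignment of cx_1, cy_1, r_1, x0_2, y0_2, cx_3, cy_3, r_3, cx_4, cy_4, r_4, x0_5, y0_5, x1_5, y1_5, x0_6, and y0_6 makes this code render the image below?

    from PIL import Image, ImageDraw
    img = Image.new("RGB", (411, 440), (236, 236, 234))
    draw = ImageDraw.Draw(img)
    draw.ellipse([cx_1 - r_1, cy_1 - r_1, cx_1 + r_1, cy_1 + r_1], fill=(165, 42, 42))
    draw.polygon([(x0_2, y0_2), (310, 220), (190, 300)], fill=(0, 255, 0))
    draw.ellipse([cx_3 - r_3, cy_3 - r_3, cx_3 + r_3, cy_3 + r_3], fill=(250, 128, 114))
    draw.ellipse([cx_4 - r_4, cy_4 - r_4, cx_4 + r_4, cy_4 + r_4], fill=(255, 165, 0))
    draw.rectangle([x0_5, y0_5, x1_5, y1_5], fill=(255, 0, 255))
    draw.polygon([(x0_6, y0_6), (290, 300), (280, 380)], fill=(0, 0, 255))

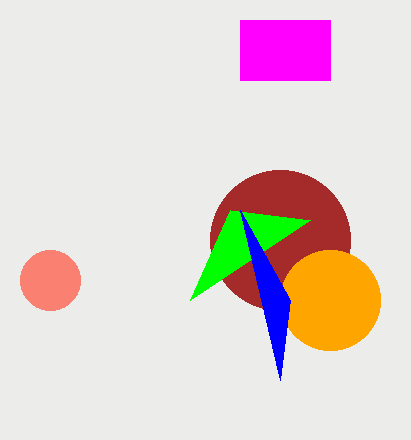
cx_1 = 280; cy_1 = 240; r_1 = 70; x0_2 = 230; y0_2 = 210; cx_3 = 50; cy_3 = 280; r_3 = 30; cx_4 = 330; cy_4 = 300; r_4 = 50; x0_5 = 240; y0_5 = 20; x1_5 = 330; y1_5 = 80; x0_6 = 240; y0_6 = 210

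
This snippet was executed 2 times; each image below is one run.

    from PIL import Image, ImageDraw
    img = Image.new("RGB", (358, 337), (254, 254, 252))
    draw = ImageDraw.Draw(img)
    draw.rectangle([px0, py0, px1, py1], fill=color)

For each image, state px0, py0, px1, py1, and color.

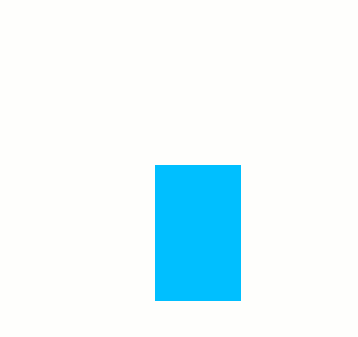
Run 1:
px0 = 155
py0 = 165
px1 = 240
py1 = 300
color = 'deepskyblue'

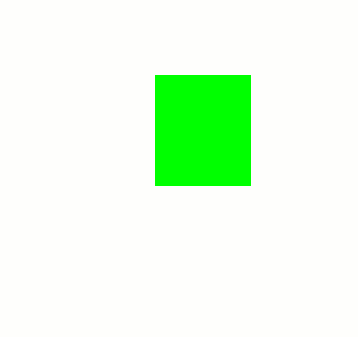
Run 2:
px0 = 155, py0 = 75, px1 = 250, py1 = 185, color = 'lime'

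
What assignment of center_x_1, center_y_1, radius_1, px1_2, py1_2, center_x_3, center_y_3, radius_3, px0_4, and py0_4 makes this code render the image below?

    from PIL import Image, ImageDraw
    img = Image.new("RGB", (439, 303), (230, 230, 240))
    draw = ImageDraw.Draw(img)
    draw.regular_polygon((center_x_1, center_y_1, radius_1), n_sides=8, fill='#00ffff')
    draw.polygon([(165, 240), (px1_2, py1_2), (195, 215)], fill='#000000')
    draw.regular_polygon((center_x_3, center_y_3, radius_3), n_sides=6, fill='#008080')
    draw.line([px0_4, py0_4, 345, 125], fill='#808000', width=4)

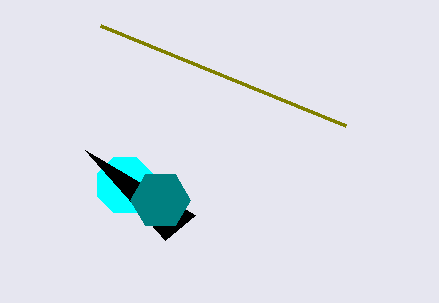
center_x_1 = 125; center_y_1 = 185; radius_1 = 30; px1_2 = 85; py1_2 = 150; center_x_3 = 160; center_y_3 = 200; radius_3 = 30; px0_4 = 100; py0_4 = 25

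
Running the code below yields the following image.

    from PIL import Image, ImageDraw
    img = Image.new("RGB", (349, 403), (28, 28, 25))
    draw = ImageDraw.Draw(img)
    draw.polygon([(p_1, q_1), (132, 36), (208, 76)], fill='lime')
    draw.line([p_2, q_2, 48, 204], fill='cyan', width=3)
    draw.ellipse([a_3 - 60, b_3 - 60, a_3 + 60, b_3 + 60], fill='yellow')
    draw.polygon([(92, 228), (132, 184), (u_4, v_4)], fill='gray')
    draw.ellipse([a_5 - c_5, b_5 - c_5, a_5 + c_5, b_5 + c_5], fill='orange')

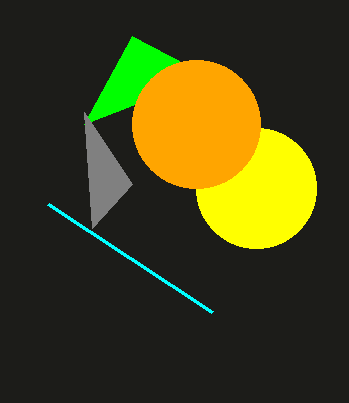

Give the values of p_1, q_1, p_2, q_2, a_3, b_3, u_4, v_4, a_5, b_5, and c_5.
p_1 = 84
q_1 = 124
p_2 = 212
q_2 = 312
a_3 = 256
b_3 = 188
u_4 = 84
v_4 = 112
a_5 = 196
b_5 = 124
c_5 = 64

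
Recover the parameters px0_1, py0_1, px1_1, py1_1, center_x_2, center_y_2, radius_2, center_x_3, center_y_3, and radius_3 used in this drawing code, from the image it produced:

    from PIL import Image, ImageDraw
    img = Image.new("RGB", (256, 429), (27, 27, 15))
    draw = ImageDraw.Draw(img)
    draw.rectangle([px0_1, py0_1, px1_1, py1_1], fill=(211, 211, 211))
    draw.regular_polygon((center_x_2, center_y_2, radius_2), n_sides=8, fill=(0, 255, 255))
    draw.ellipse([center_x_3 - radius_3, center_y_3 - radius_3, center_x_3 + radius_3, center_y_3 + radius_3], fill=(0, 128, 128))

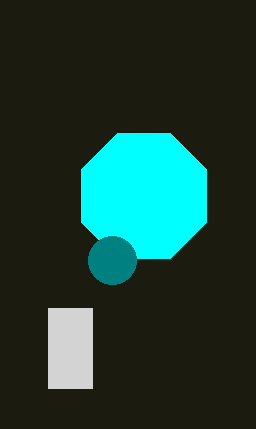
px0_1 = 48, py0_1 = 308, px1_1 = 92, py1_1 = 388, center_x_2 = 144, center_y_2 = 196, radius_2 = 68, center_x_3 = 112, center_y_3 = 260, radius_3 = 24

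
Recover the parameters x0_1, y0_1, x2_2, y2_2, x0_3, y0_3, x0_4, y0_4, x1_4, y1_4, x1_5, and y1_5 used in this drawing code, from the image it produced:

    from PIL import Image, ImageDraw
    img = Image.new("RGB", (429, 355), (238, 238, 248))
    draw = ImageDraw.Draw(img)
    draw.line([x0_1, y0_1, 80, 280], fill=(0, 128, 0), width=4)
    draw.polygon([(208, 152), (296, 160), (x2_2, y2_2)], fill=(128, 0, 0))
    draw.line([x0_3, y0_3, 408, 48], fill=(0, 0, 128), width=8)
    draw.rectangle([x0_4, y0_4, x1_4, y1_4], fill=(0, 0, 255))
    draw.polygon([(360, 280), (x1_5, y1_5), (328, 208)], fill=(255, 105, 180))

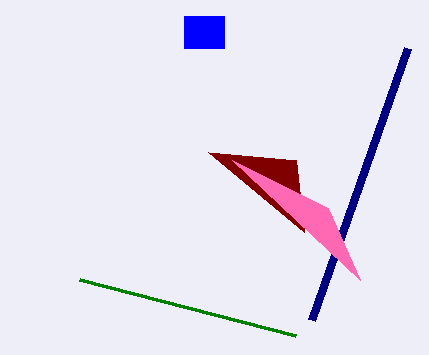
x0_1 = 296, y0_1 = 336, x2_2 = 304, y2_2 = 232, x0_3 = 312, y0_3 = 320, x0_4 = 184, y0_4 = 16, x1_4 = 224, y1_4 = 48, x1_5 = 232, y1_5 = 160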